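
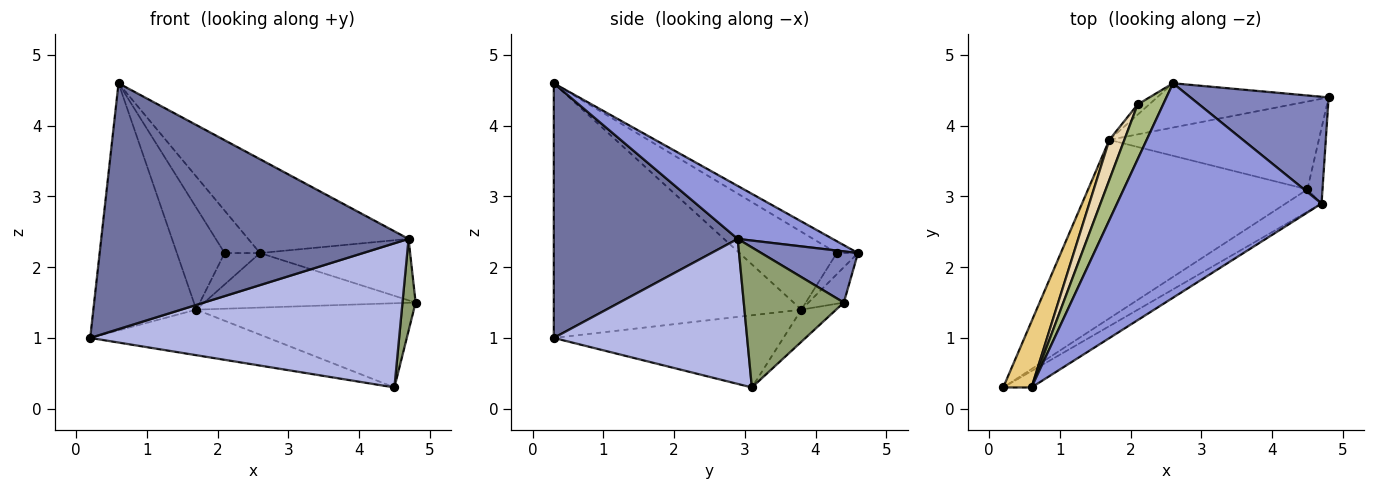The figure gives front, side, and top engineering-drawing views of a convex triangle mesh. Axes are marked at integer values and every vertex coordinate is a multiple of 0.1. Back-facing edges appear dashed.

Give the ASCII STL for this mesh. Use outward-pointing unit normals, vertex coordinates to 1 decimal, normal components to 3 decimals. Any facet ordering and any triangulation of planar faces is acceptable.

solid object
 facet normal 0.513 -0.857 -0.057
  outer loop
   vertex 4.7 2.9 2.4
   vertex 0.6 0.3 4.6
   vertex 0.2 0.3 1.0
  endloop
 endfacet
 facet normal 0.306 0.475 0.825
  outer loop
   vertex 4.7 2.9 2.4
   vertex 4.8 4.4 1.5
   vertex 2.6 4.6 2.2
  endloop
 endfacet
 facet normal 0.231 0.390 0.891
  outer loop
   vertex 4.7 2.9 2.4
   vertex 2.6 4.6 2.2
   vertex 0.6 0.3 4.6
  endloop
 endfacet
 facet normal 0.526 -0.840 -0.130
  outer loop
   vertex 4.5 3.1 0.3
   vertex 4.7 2.9 2.4
   vertex 0.2 0.3 1.0
  endloop
 endfacet
 facet normal 0.986 -0.129 -0.106
  outer loop
   vertex 4.5 3.1 0.3
   vertex 4.8 4.4 1.5
   vertex 4.7 2.9 2.4
  endloop
 endfacet
 facet normal -0.345 0.575 0.742
  outer loop
   vertex 2.1 4.3 2.2
   vertex 0.6 0.3 4.6
   vertex 2.6 4.6 2.2
  endloop
 endfacet
 facet normal -0.129 0.770 -0.625
  outer loop
   vertex 1.7 3.8 1.4
   vertex 2.6 4.6 2.2
   vertex 4.8 4.4 1.5
  endloop
 endfacet
 facet normal -0.110 0.688 -0.718
  outer loop
   vertex 1.7 3.8 1.4
   vertex 4.8 4.4 1.5
   vertex 4.5 3.1 0.3
  endloop
 endfacet
 facet normal -0.496 0.826 -0.268
  outer loop
   vertex 1.7 3.8 1.4
   vertex 2.1 4.3 2.2
   vertex 2.6 4.6 2.2
  endloop
 endfacet
 facet normal -0.304 0.236 -0.923
  outer loop
   vertex 1.7 3.8 1.4
   vertex 4.5 3.1 0.3
   vertex 0.2 0.3 1.0
  endloop
 endfacet
 facet normal -0.919 0.382 0.102
  outer loop
   vertex 1.7 3.8 1.4
   vertex 0.2 0.3 1.0
   vertex 0.6 0.3 4.6
  endloop
 endfacet
 facet normal -0.884 0.434 0.171
  outer loop
   vertex 1.7 3.8 1.4
   vertex 0.6 0.3 4.6
   vertex 2.1 4.3 2.2
  endloop
 endfacet
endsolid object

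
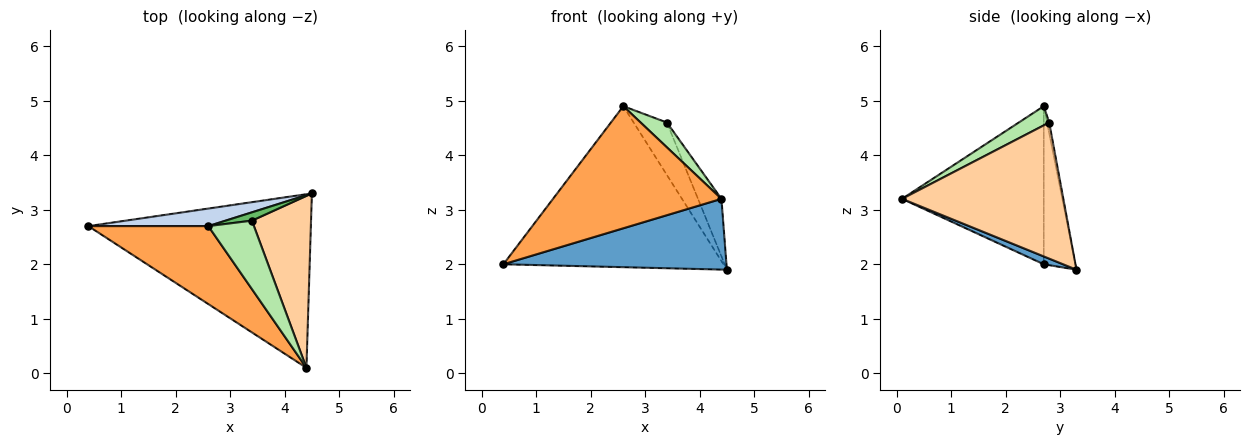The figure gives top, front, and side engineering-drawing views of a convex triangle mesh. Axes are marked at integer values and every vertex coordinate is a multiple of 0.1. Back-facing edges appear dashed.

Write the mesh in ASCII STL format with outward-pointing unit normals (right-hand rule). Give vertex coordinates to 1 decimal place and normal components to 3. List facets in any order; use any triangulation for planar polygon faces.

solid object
 facet normal 0.033 -0.377 -0.926
  outer loop
   vertex 4.4 0.1 3.2
   vertex 0.4 2.7 2.0
   vertex 4.5 3.3 1.9
  endloop
 endfacet
 facet normal -0.141 0.984 0.107
  outer loop
   vertex 2.6 2.7 4.9
   vertex 4.5 3.3 1.9
   vertex 0.4 2.7 2.0
  endloop
 endfacet
 facet normal -0.579 -0.688 0.439
  outer loop
   vertex 2.6 2.7 4.9
   vertex 0.4 2.7 2.0
   vertex 4.4 0.1 3.2
  endloop
 endfacet
 facet normal 0.909 0.132 0.395
  outer loop
   vertex 3.4 2.8 4.6
   vertex 4.4 0.1 3.2
   vertex 4.5 3.3 1.9
  endloop
 endfacet
 facet normal -0.065 0.986 0.156
  outer loop
   vertex 3.4 2.8 4.6
   vertex 4.5 3.3 1.9
   vertex 2.6 2.7 4.9
  endloop
 endfacet
 facet normal 0.367 -0.317 0.874
  outer loop
   vertex 3.4 2.8 4.6
   vertex 2.6 2.7 4.9
   vertex 4.4 0.1 3.2
  endloop
 endfacet
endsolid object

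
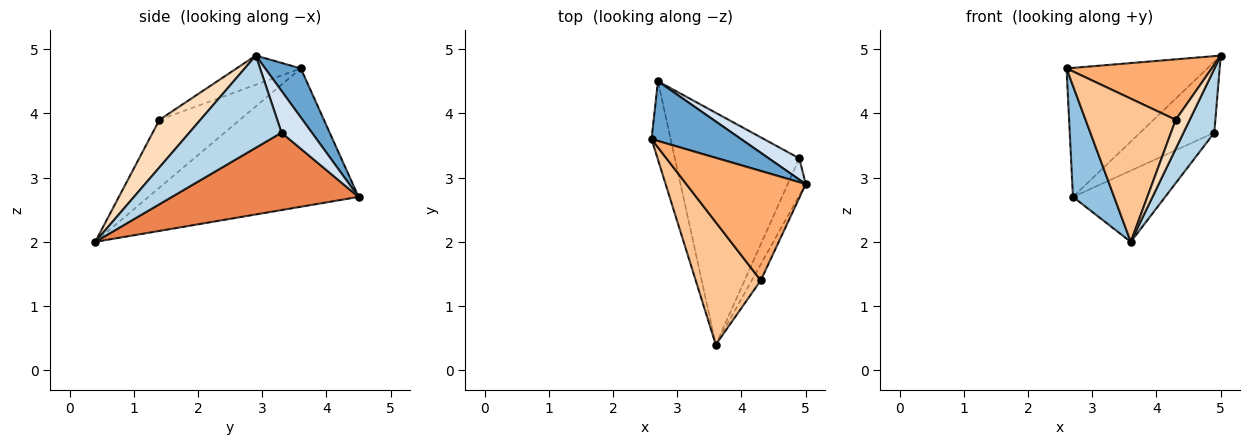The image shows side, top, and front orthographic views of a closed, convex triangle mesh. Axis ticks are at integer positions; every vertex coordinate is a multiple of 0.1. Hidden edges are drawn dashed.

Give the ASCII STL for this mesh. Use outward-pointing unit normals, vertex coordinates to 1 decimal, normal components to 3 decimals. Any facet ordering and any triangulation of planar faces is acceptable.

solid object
 facet normal 0.224 0.885 0.409
  outer loop
   vertex 2.7 4.5 2.7
   vertex 2.6 3.6 4.7
   vertex 5.0 2.9 4.9
  endloop
 endfacet
 facet normal -0.972 -0.191 -0.134
  outer loop
   vertex 2.7 4.5 2.7
   vertex 3.6 0.4 2.0
   vertex 2.6 3.6 4.7
  endloop
 endfacet
 facet normal 0.933 -0.312 -0.182
  outer loop
   vertex 4.9 3.3 3.7
   vertex 5.0 2.9 4.9
   vertex 3.6 0.4 2.0
  endloop
 endfacet
 facet normal 0.365 0.892 0.267
  outer loop
   vertex 4.9 3.3 3.7
   vertex 2.7 4.5 2.7
   vertex 5.0 2.9 4.9
  endloop
 endfacet
 facet normal 0.511 0.252 -0.822
  outer loop
   vertex 4.9 3.3 3.7
   vertex 3.6 0.4 2.0
   vertex 2.7 4.5 2.7
  endloop
 endfacet
 facet normal -0.209 -0.473 0.856
  outer loop
   vertex 4.3 1.4 3.9
   vertex 5.0 2.9 4.9
   vertex 2.6 3.6 4.7
  endloop
 endfacet
 facet normal -0.561 -0.629 0.538
  outer loop
   vertex 4.3 1.4 3.9
   vertex 2.6 3.6 4.7
   vertex 3.6 0.4 2.0
  endloop
 endfacet
 facet normal 0.932 -0.317 -0.176
  outer loop
   vertex 4.3 1.4 3.9
   vertex 3.6 0.4 2.0
   vertex 5.0 2.9 4.9
  endloop
 endfacet
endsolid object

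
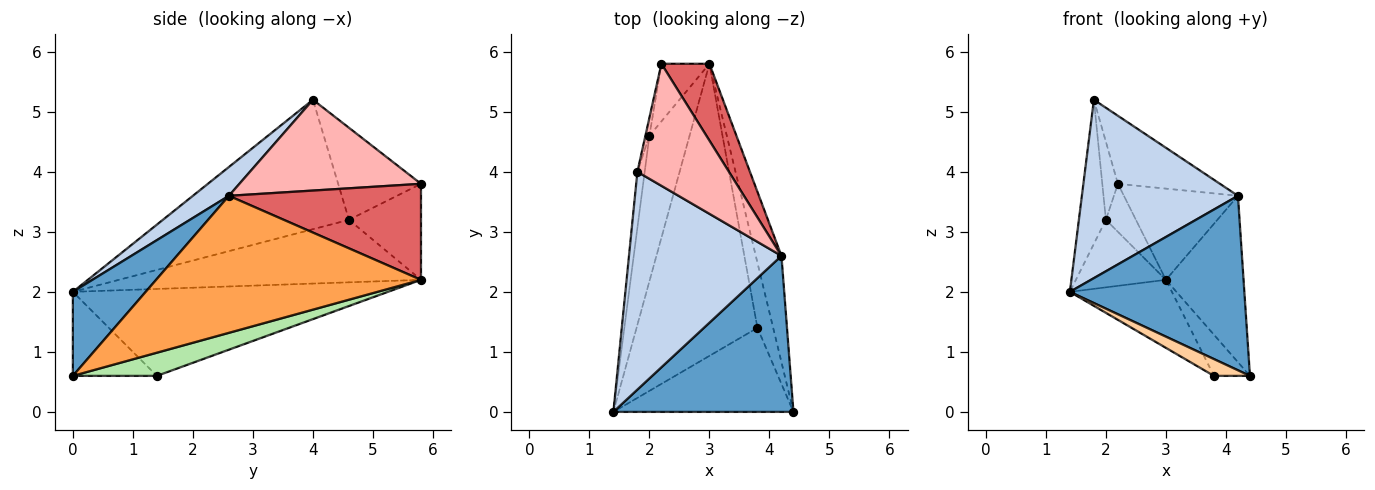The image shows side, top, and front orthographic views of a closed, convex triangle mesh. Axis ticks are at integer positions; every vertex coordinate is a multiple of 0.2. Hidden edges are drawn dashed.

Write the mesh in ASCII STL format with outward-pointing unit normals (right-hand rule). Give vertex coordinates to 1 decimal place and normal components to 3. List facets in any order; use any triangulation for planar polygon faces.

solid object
 facet normal 0.297 -0.712 0.637
  outer loop
   vertex 4.2 2.6 3.6
   vertex 1.4 0.0 2.0
   vertex 4.4 0.0 0.6
  endloop
 endfacet
 facet normal 0.145 -0.627 0.766
  outer loop
   vertex 4.2 2.6 3.6
   vertex 1.8 4.0 5.2
   vertex 1.4 0.0 2.0
  endloop
 endfacet
 facet normal 0.945 0.277 -0.177
  outer loop
   vertex 4.2 2.6 3.6
   vertex 4.4 0.0 0.6
   vertex 3.0 5.8 2.2
  endloop
 endfacet
 facet normal -0.416 -0.178 -0.892
  outer loop
   vertex 3.8 1.4 0.6
   vertex 4.4 0.0 0.6
   vertex 1.4 0.0 2.0
  endloop
 endfacet
 facet normal -0.574 0.186 -0.798
  outer loop
   vertex 3.8 1.4 0.6
   vertex 1.4 0.0 2.0
   vertex 3.0 5.8 2.2
  endloop
 endfacet
 facet normal 0.780 0.334 -0.529
  outer loop
   vertex 3.8 1.4 0.6
   vertex 3.0 5.8 2.2
   vertex 4.4 0.0 0.6
  endloop
 endfacet
 facet normal 0.790 0.469 0.395
  outer loop
   vertex 2.2 5.8 3.8
   vertex 4.2 2.6 3.6
   vertex 3.0 5.8 2.2
  endloop
 endfacet
 facet normal 0.655 0.368 0.660
  outer loop
   vertex 2.2 5.8 3.8
   vertex 1.8 4.0 5.2
   vertex 4.2 2.6 3.6
  endloop
 endfacet
 facet normal -0.988 0.143 -0.056
  outer loop
   vertex 2.0 4.6 3.2
   vertex 1.4 0.0 2.0
   vertex 1.8 4.0 5.2
  endloop
 endfacet
 facet normal -0.982 0.185 -0.043
  outer loop
   vertex 2.0 4.6 3.2
   vertex 1.8 4.0 5.2
   vertex 2.2 5.8 3.8
  endloop
 endfacet
 facet normal -0.816 0.243 -0.524
  outer loop
   vertex 2.0 4.6 3.2
   vertex 3.0 5.8 2.2
   vertex 1.4 0.0 2.0
  endloop
 endfacet
 facet normal -0.838 0.349 -0.419
  outer loop
   vertex 2.0 4.6 3.2
   vertex 2.2 5.8 3.8
   vertex 3.0 5.8 2.2
  endloop
 endfacet
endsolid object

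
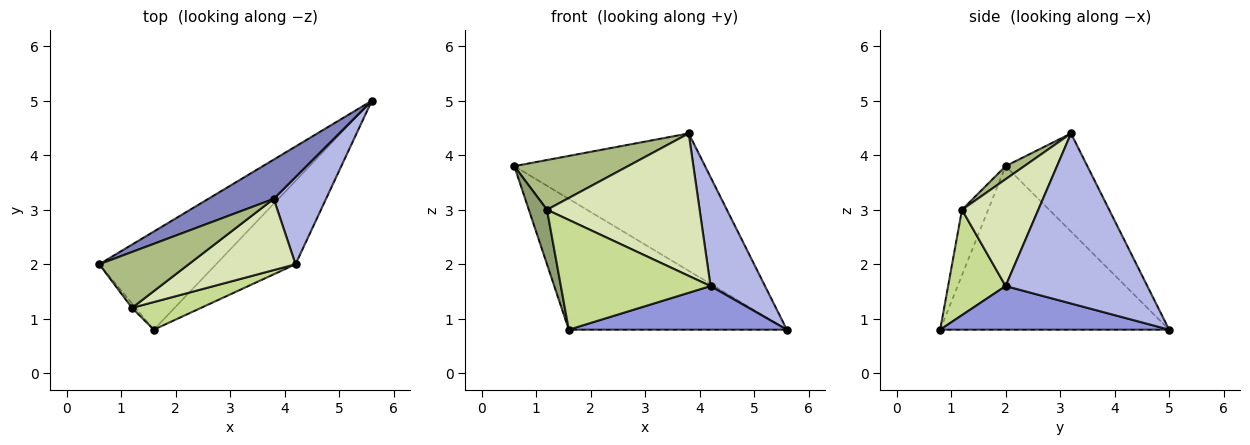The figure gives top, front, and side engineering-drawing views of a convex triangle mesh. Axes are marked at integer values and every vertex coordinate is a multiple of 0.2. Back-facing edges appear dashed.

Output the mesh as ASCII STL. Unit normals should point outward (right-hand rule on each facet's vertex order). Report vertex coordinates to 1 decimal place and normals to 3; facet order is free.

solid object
 facet normal -0.643 0.613 -0.459
  outer loop
   vertex 1.6 0.8 0.8
   vertex 0.6 2.0 3.8
   vertex 5.6 5.0 0.8
  endloop
 endfacet
 facet normal -0.381 0.889 0.254
  outer loop
   vertex 3.8 3.2 4.4
   vertex 5.6 5.0 0.8
   vertex 0.6 2.0 3.8
  endloop
 endfacet
 facet normal 0.437 -0.417 -0.797
  outer loop
   vertex 4.2 2.0 1.6
   vertex 1.6 0.8 0.8
   vertex 5.6 5.0 0.8
  endloop
 endfacet
 facet normal 0.897 -0.345 0.276
  outer loop
   vertex 4.2 2.0 1.6
   vertex 5.6 5.0 0.8
   vertex 3.8 3.2 4.4
  endloop
 endfacet
 facet normal -0.821 -0.570 -0.046
  outer loop
   vertex 1.2 1.2 3.0
   vertex 0.6 2.0 3.8
   vertex 1.6 0.8 0.8
  endloop
 endfacet
 facet normal 0.109 -0.661 0.742
  outer loop
   vertex 1.2 1.2 3.0
   vertex 3.8 3.2 4.4
   vertex 0.6 2.0 3.8
  endloop
 endfacet
 facet normal 0.349 -0.909 0.229
  outer loop
   vertex 1.2 1.2 3.0
   vertex 1.6 0.8 0.8
   vertex 4.2 2.0 1.6
  endloop
 endfacet
 facet normal 0.408 -0.816 0.408
  outer loop
   vertex 1.2 1.2 3.0
   vertex 4.2 2.0 1.6
   vertex 3.8 3.2 4.4
  endloop
 endfacet
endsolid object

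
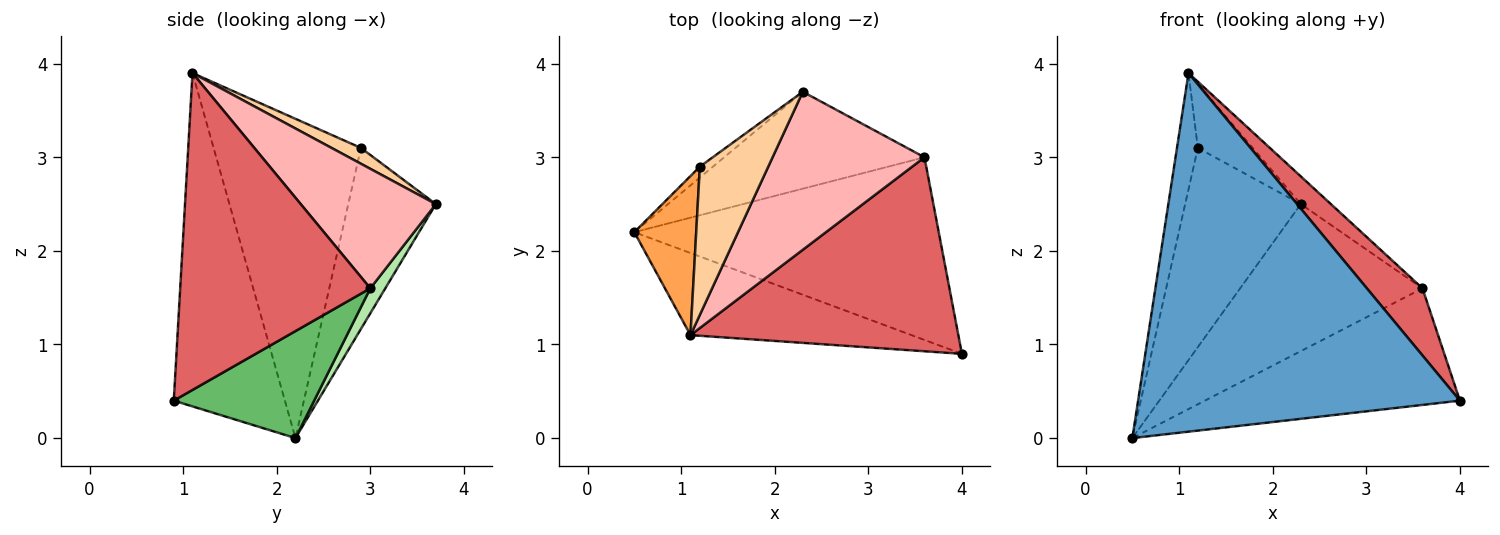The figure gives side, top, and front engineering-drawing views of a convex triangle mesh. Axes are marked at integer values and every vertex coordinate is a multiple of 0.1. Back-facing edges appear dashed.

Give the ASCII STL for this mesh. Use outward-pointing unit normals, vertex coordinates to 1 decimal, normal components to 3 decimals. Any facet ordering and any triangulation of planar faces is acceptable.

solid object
 facet normal -0.319 -0.924 -0.212
  outer loop
   vertex 1.1 1.1 3.9
   vertex 0.5 2.2 0.0
   vertex 4.0 0.9 0.4
  endloop
 endfacet
 facet normal -0.603 0.796 -0.044
  outer loop
   vertex 1.2 2.9 3.1
   vertex 2.3 3.7 2.5
   vertex 0.5 2.2 0.0
  endloop
 endfacet
 facet normal -0.972 0.138 0.188
  outer loop
   vertex 1.2 2.9 3.1
   vertex 0.5 2.2 0.0
   vertex 1.1 1.1 3.9
  endloop
 endfacet
 facet normal 0.208 0.388 0.898
  outer loop
   vertex 1.2 2.9 3.1
   vertex 1.1 1.1 3.9
   vertex 2.3 3.7 2.5
  endloop
 endfacet
 facet normal 0.284 0.516 -0.808
  outer loop
   vertex 3.6 3.0 1.6
   vertex 4.0 0.9 0.4
   vertex 0.5 2.2 0.0
  endloop
 endfacet
 facet normal 0.068 0.833 -0.549
  outer loop
   vertex 3.6 3.0 1.6
   vertex 0.5 2.2 0.0
   vertex 2.3 3.7 2.5
  endloop
 endfacet
 facet normal 0.745 -0.218 0.630
  outer loop
   vertex 3.6 3.0 1.6
   vertex 1.1 1.1 3.9
   vertex 4.0 0.9 0.4
  endloop
 endfacet
 facet normal 0.613 0.137 0.779
  outer loop
   vertex 3.6 3.0 1.6
   vertex 2.3 3.7 2.5
   vertex 1.1 1.1 3.9
  endloop
 endfacet
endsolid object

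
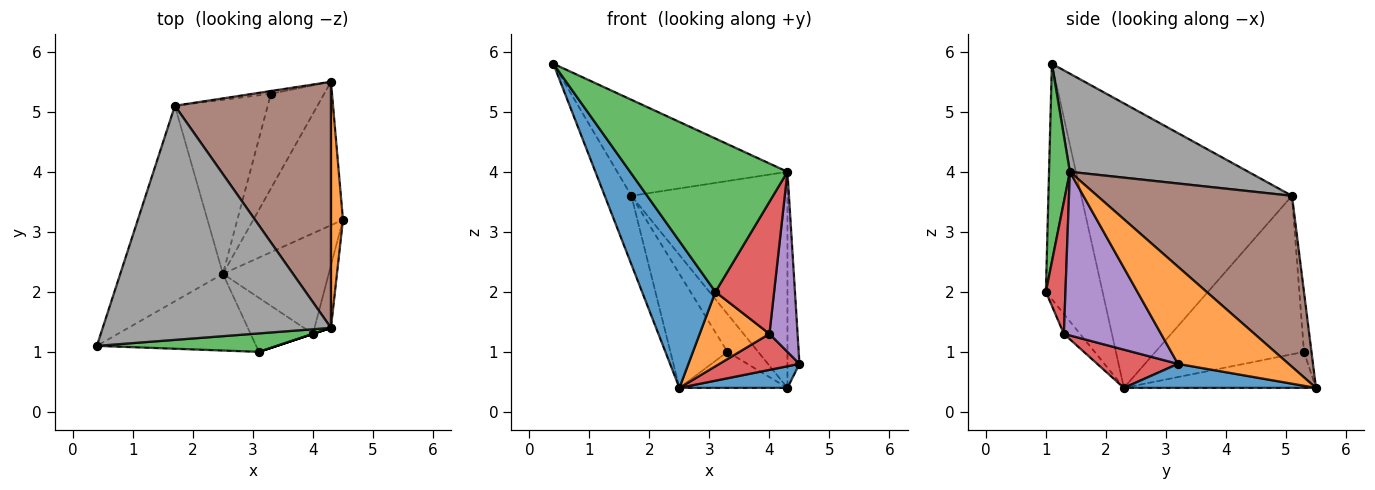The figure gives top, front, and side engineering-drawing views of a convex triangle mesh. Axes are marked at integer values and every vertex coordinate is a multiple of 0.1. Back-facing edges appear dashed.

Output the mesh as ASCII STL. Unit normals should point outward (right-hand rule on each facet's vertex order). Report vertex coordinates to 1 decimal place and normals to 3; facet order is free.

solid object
 facet normal 0.256 -0.144 -0.956
  outer loop
   vertex 2.5 2.3 0.4
   vertex 4.3 5.5 0.4
   vertex 4.5 3.2 0.8
  endloop
 endfacet
 facet normal 0.987 0.107 0.122
  outer loop
   vertex 4.3 1.4 4.0
   vertex 4.5 3.2 0.8
   vertex 4.3 5.5 0.4
  endloop
 endfacet
 facet normal -0.534 0.300 -0.790
  outer loop
   vertex 3.3 5.3 1.0
   vertex 4.3 5.5 0.4
   vertex 2.5 2.3 0.4
  endloop
 endfacet
 facet normal 0.322 -0.319 -0.891
  outer loop
   vertex 4.0 1.3 1.3
   vertex 2.5 2.3 0.4
   vertex 4.5 3.2 0.8
  endloop
 endfacet
 facet normal 0.956 -0.277 -0.096
  outer loop
   vertex 4.0 1.3 1.3
   vertex 4.5 3.2 0.8
   vertex 4.3 1.4 4.0
  endloop
 endfacet
 facet normal 0.636 0.509 0.580
  outer loop
   vertex 1.7 5.1 3.6
   vertex 4.3 1.4 4.0
   vertex 4.3 5.5 0.4
  endloop
 endfacet
 facet normal -0.236 0.969 -0.071
  outer loop
   vertex 1.7 5.1 3.6
   vertex 4.3 5.5 0.4
   vertex 3.3 5.3 1.0
  endloop
 endfacet
 facet normal 0.370 0.353 0.860
  outer loop
   vertex 1.7 5.1 3.6
   vertex 0.4 1.1 5.8
   vertex 4.3 1.4 4.0
  endloop
 endfacet
 facet normal -0.934 0.118 -0.337
  outer loop
   vertex 1.7 5.1 3.6
   vertex 2.5 2.3 0.4
   vertex 0.4 1.1 5.8
  endloop
 endfacet
 facet normal -0.819 0.314 -0.480
  outer loop
   vertex 1.7 5.1 3.6
   vertex 3.3 5.3 1.0
   vertex 2.5 2.3 0.4
  endloop
 endfacet
 facet normal -0.565 -0.731 -0.382
  outer loop
   vertex 3.1 1.0 2.0
   vertex 0.4 1.1 5.8
   vertex 2.5 2.3 0.4
  endloop
 endfacet
 facet normal -0.184 -0.795 -0.577
  outer loop
   vertex 3.1 1.0 2.0
   vertex 2.5 2.3 0.4
   vertex 4.0 1.3 1.3
  endloop
 endfacet
 facet normal 0.130 -0.984 0.119
  outer loop
   vertex 3.1 1.0 2.0
   vertex 4.3 1.4 4.0
   vertex 0.4 1.1 5.8
  endloop
 endfacet
 facet normal 0.316 -0.949 0.000
  outer loop
   vertex 3.1 1.0 2.0
   vertex 4.0 1.3 1.3
   vertex 4.3 1.4 4.0
  endloop
 endfacet
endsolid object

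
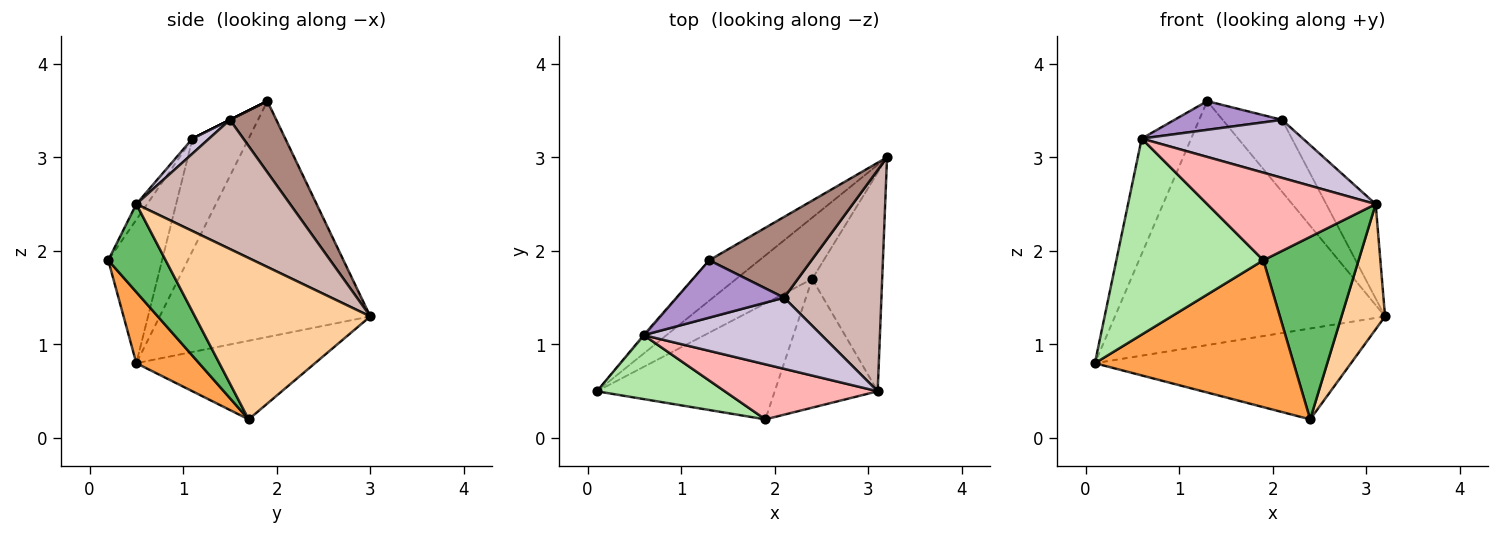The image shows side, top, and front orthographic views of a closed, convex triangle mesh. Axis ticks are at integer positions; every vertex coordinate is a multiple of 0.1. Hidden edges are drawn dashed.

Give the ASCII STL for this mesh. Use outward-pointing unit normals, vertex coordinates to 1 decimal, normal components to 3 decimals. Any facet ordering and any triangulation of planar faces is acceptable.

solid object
 facet normal -0.610 0.782 -0.130
  outer loop
   vertex 1.3 1.9 3.6
   vertex 3.2 3.0 1.3
   vertex 0.1 0.5 0.8
  endloop
 endfacet
 facet normal -0.501 0.718 -0.484
  outer loop
   vertex 2.4 1.7 0.2
   vertex 0.1 0.5 0.8
   vertex 3.2 3.0 1.3
  endloop
 endfacet
 facet normal 0.241 -0.762 -0.601
  outer loop
   vertex 2.4 1.7 0.2
   vertex 1.9 0.2 1.9
   vertex 0.1 0.5 0.8
  endloop
 endfacet
 facet normal 0.894 -0.222 -0.388
  outer loop
   vertex 2.4 1.7 0.2
   vertex 3.2 3.0 1.3
   vertex 3.1 0.5 2.5
  endloop
 endfacet
 facet normal 0.442 -0.733 -0.517
  outer loop
   vertex 2.4 1.7 0.2
   vertex 3.1 0.5 2.5
   vertex 1.9 0.2 1.9
  endloop
 endfacet
 facet normal -0.329 -0.898 0.293
  outer loop
   vertex 0.6 1.1 3.2
   vertex 0.1 0.5 0.8
   vertex 1.9 0.2 1.9
  endloop
 endfacet
 facet normal -0.750 0.661 -0.009
  outer loop
   vertex 0.6 1.1 3.2
   vertex 1.3 1.9 3.6
   vertex 0.1 0.5 0.8
  endloop
 endfacet
 facet normal -0.054 -0.846 0.531
  outer loop
   vertex 0.6 1.1 3.2
   vertex 1.9 0.2 1.9
   vertex 3.1 0.5 2.5
  endloop
 endfacet
 facet normal 0.000 -0.447 0.894
  outer loop
   vertex 2.1 1.5 3.4
   vertex 1.3 1.9 3.6
   vertex 0.6 1.1 3.2
  endloop
 endfacet
 facet normal 0.065 -0.631 0.773
  outer loop
   vertex 2.1 1.5 3.4
   vertex 0.6 1.1 3.2
   vertex 3.1 0.5 2.5
  endloop
 endfacet
 facet normal 0.461 0.590 0.663
  outer loop
   vertex 2.1 1.5 3.4
   vertex 3.2 3.0 1.3
   vertex 1.3 1.9 3.6
  endloop
 endfacet
 facet normal 0.773 0.249 0.583
  outer loop
   vertex 2.1 1.5 3.4
   vertex 3.1 0.5 2.5
   vertex 3.2 3.0 1.3
  endloop
 endfacet
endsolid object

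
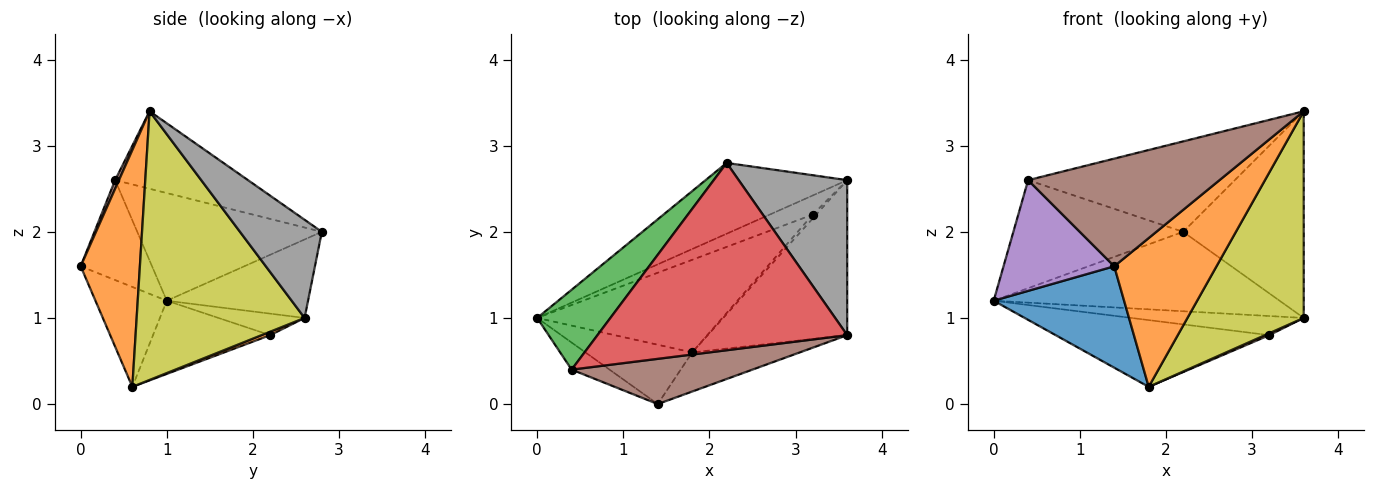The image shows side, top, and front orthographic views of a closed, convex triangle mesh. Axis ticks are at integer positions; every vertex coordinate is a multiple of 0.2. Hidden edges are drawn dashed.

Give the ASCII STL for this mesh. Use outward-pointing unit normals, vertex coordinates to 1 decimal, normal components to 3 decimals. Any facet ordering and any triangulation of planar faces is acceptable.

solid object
 facet normal -0.427 -0.781 -0.457
  outer loop
   vertex 1.4 0.0 1.6
   vertex 0.0 1.0 1.2
   vertex 1.8 0.6 0.2
  endloop
 endfacet
 facet normal 0.489 -0.844 -0.222
  outer loop
   vertex 1.4 0.0 1.6
   vertex 1.8 0.6 0.2
   vertex 3.6 0.8 3.4
  endloop
 endfacet
 facet normal -0.658 0.605 0.448
  outer loop
   vertex 0.4 0.4 2.6
   vertex 2.2 2.8 2.0
   vertex 0.0 1.0 1.2
  endloop
 endfacet
 facet normal -0.269 0.419 0.867
  outer loop
   vertex 0.4 0.4 2.6
   vertex 3.6 0.8 3.4
   vertex 2.2 2.8 2.0
  endloop
 endfacet
 facet normal -0.531 -0.823 -0.201
  outer loop
   vertex 0.4 0.4 2.6
   vertex 0.0 1.0 1.2
   vertex 1.4 0.0 1.6
  endloop
 endfacet
 facet normal 0.018 -0.922 0.387
  outer loop
   vertex 0.4 0.4 2.6
   vertex 1.4 0.0 1.6
   vertex 3.6 0.8 3.4
  endloop
 endfacet
 facet normal -0.346 0.700 -0.624
  outer loop
   vertex 3.6 2.6 1.0
   vertex 0.0 1.0 1.2
   vertex 2.2 2.8 2.0
  endloop
 endfacet
 facet normal 0.477 0.703 0.527
  outer loop
   vertex 3.6 2.6 1.0
   vertex 2.2 2.8 2.0
   vertex 3.6 0.8 3.4
  endloop
 endfacet
 facet normal 0.756 -0.524 -0.393
  outer loop
   vertex 3.6 2.6 1.0
   vertex 3.6 0.8 3.4
   vertex 1.8 0.6 0.2
  endloop
 endfacet
 facet normal -0.305 0.557 -0.772
  outer loop
   vertex 3.2 2.2 0.8
   vertex 1.8 0.6 0.2
   vertex 0.0 1.0 1.2
  endloop
 endfacet
 facet normal -0.333 0.667 -0.667
  outer loop
   vertex 3.2 2.2 0.8
   vertex 0.0 1.0 1.2
   vertex 3.6 2.6 1.0
  endloop
 endfacet
 facet normal 0.667 -0.333 -0.667
  outer loop
   vertex 3.2 2.2 0.8
   vertex 3.6 2.6 1.0
   vertex 1.8 0.6 0.2
  endloop
 endfacet
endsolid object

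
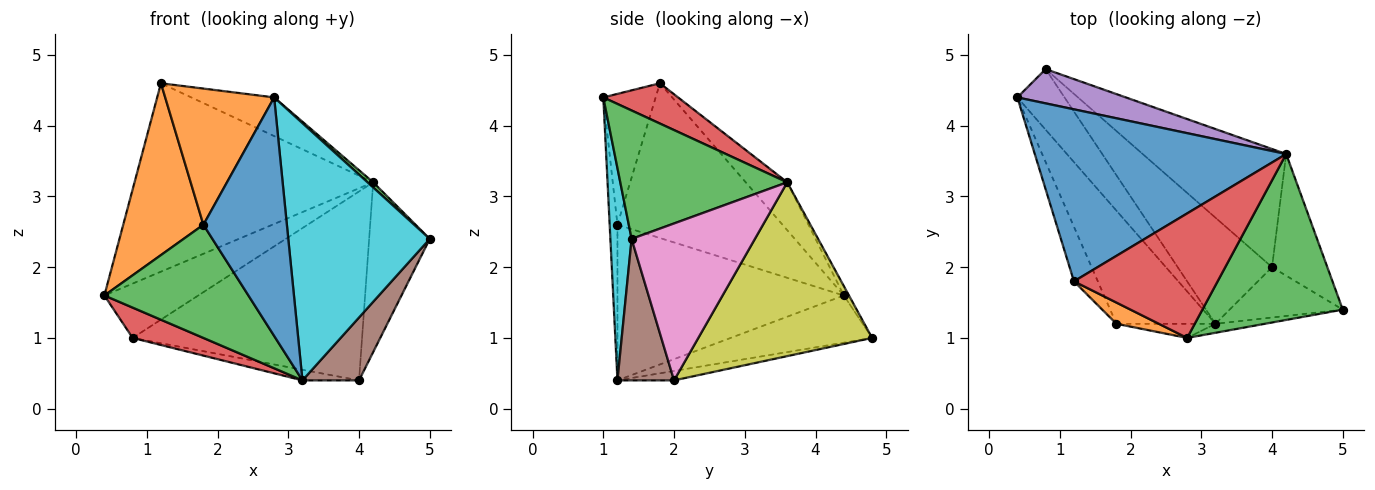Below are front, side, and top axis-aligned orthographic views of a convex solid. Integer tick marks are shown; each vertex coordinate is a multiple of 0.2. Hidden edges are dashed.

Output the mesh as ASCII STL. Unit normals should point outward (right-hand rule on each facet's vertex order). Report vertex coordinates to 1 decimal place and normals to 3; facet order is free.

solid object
 facet normal -0.127 0.732 0.669
  outer loop
   vertex 4.2 3.6 3.2
   vertex 0.4 4.4 1.6
   vertex 1.2 1.8 4.6
  endloop
 endfacet
 facet normal -0.891 -0.433 -0.137
  outer loop
   vertex 1.8 1.2 2.6
   vertex 1.2 1.8 4.6
   vertex 0.4 4.4 1.6
  endloop
 endfacet
 facet normal -0.743 -0.473 -0.473
  outer loop
   vertex 1.8 1.2 2.6
   vertex 0.4 4.4 1.6
   vertex 3.2 1.2 0.4
  endloop
 endfacet
 facet normal -0.667 -0.333 -0.667
  outer loop
   vertex 0.8 4.8 1.0
   vertex 3.2 1.2 0.4
   vertex 0.4 4.4 1.6
  endloop
 endfacet
 facet normal -0.046 0.845 0.533
  outer loop
   vertex 0.8 4.8 1.0
   vertex 0.4 4.4 1.6
   vertex 4.2 3.6 3.2
  endloop
 endfacet
 facet normal 0.615 -0.615 -0.492
  outer loop
   vertex 4.0 2.0 0.4
   vertex 5.0 1.4 2.4
   vertex 3.2 1.2 0.4
  endloop
 endfacet
 facet normal 0.856 0.421 -0.302
  outer loop
   vertex 4.0 2.0 0.4
   vertex 4.2 3.6 3.2
   vertex 5.0 1.4 2.4
  endloop
 endfacet
 facet normal -0.099 0.099 -0.990
  outer loop
   vertex 4.0 2.0 0.4
   vertex 3.2 1.2 0.4
   vertex 0.8 4.8 1.0
  endloop
 endfacet
 facet normal 0.540 0.713 -0.446
  outer loop
   vertex 4.0 2.0 0.4
   vertex 0.8 4.8 1.0
   vertex 4.2 3.6 3.2
  endloop
 endfacet
 facet normal 0.148 -0.988 -0.035
  outer loop
   vertex 2.8 1.0 4.4
   vertex 3.2 1.2 0.4
   vertex 5.0 1.4 2.4
  endloop
 endfacet
 facet normal -0.093 -0.994 -0.059
  outer loop
   vertex 2.8 1.0 4.4
   vertex 1.8 1.2 2.6
   vertex 3.2 1.2 0.4
  endloop
 endfacet
 facet normal -0.429 -0.893 0.139
  outer loop
   vertex 2.8 1.0 4.4
   vertex 1.2 1.8 4.6
   vertex 1.8 1.2 2.6
  endloop
 endfacet
 facet normal 0.675 -0.023 0.738
  outer loop
   vertex 2.8 1.0 4.4
   vertex 5.0 1.4 2.4
   vertex 4.2 3.6 3.2
  endloop
 endfacet
 facet normal 0.259 0.287 0.923
  outer loop
   vertex 2.8 1.0 4.4
   vertex 4.2 3.6 3.2
   vertex 1.2 1.8 4.6
  endloop
 endfacet
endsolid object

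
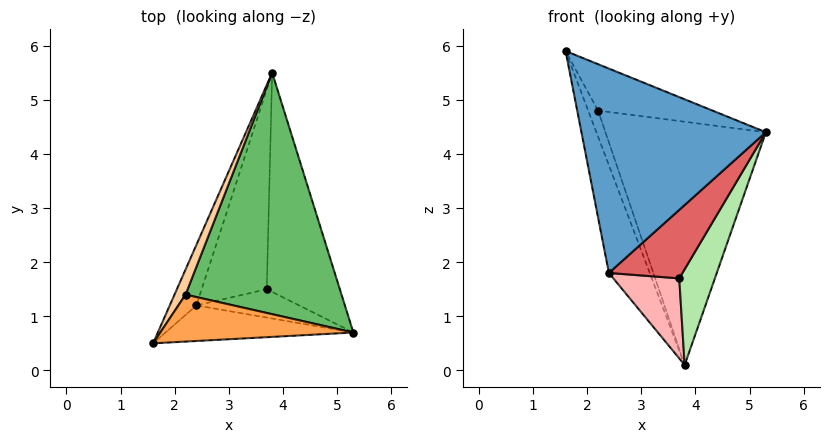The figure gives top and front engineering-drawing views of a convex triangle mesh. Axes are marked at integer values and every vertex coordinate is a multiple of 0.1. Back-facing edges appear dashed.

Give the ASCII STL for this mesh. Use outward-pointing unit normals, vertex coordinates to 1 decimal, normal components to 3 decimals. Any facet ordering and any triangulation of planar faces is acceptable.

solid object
 facet normal -0.016 -0.985 -0.171
  outer loop
   vertex 2.4 1.2 1.8
   vertex 5.3 0.7 4.4
   vertex 1.6 0.5 5.9
  endloop
 endfacet
 facet normal -0.956 0.255 -0.143
  outer loop
   vertex 2.4 1.2 1.8
   vertex 1.6 0.5 5.9
   vertex 3.8 5.5 0.1
  endloop
 endfacet
 facet normal 0.243 0.682 0.690
  outer loop
   vertex 2.2 1.4 4.8
   vertex 1.6 0.5 5.9
   vertex 5.3 0.7 4.4
  endloop
 endfacet
 facet normal 0.187 0.708 0.681
  outer loop
   vertex 2.2 1.4 4.8
   vertex 3.8 5.5 0.1
   vertex 1.6 0.5 5.9
  endloop
 endfacet
 facet normal 0.244 0.688 0.683
  outer loop
   vertex 2.2 1.4 4.8
   vertex 5.3 0.7 4.4
   vertex 3.8 5.5 0.1
  endloop
 endfacet
 facet normal 0.803 -0.239 -0.546
  outer loop
   vertex 3.7 1.5 1.7
   vertex 3.8 5.5 0.1
   vertex 5.3 0.7 4.4
  endloop
 endfacet
 facet normal 0.181 -0.909 -0.376
  outer loop
   vertex 3.7 1.5 1.7
   vertex 5.3 0.7 4.4
   vertex 2.4 1.2 1.8
  endloop
 endfacet
 facet normal 0.014 -0.372 -0.928
  outer loop
   vertex 3.7 1.5 1.7
   vertex 2.4 1.2 1.8
   vertex 3.8 5.5 0.1
  endloop
 endfacet
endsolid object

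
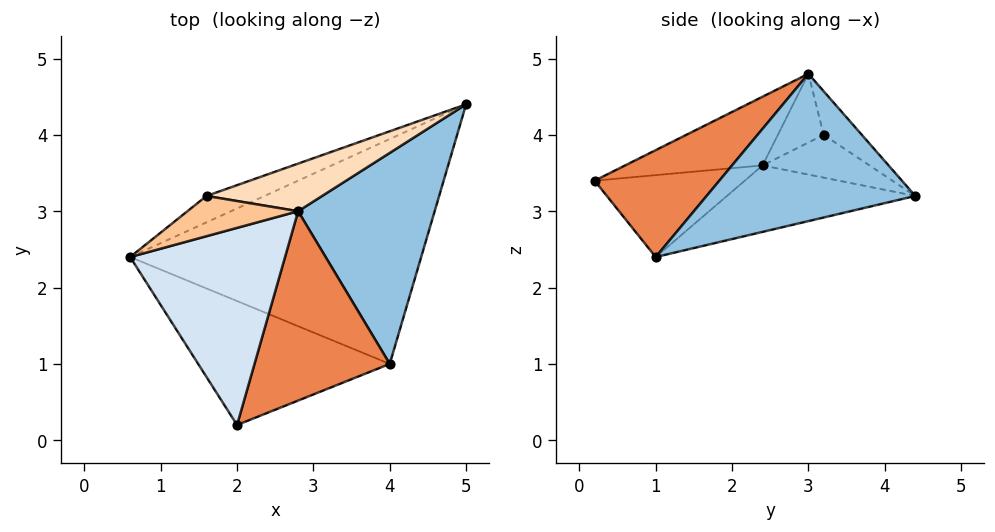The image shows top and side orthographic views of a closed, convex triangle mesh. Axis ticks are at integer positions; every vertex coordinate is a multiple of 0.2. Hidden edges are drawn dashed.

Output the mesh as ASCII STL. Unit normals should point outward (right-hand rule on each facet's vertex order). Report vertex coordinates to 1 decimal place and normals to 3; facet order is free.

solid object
 facet normal -0.214 0.283 -0.935
  outer loop
   vertex 4.0 1.0 2.4
   vertex 0.6 2.4 3.6
   vertex 5.0 4.4 3.2
  endloop
 endfacet
 facet normal 0.687 -0.352 0.636
  outer loop
   vertex 2.8 3.0 4.8
   vertex 4.0 1.0 2.4
   vertex 5.0 4.4 3.2
  endloop
 endfacet
 facet normal -0.388 -0.164 -0.907
  outer loop
   vertex 2.0 0.2 3.4
   vertex 0.6 2.4 3.6
   vertex 4.0 1.0 2.4
  endloop
 endfacet
 facet normal -0.384 -0.323 0.865
  outer loop
   vertex 2.0 0.2 3.4
   vertex 2.8 3.0 4.8
   vertex 0.6 2.4 3.6
  endloop
 endfacet
 facet normal 0.539 -0.495 0.682
  outer loop
   vertex 2.0 0.2 3.4
   vertex 4.0 1.0 2.4
   vertex 2.8 3.0 4.8
  endloop
 endfacet
 facet normal -0.390 0.753 -0.530
  outer loop
   vertex 1.6 3.2 4.0
   vertex 5.0 4.4 3.2
   vertex 0.6 2.4 3.6
  endloop
 endfacet
 facet normal -0.513 0.228 0.827
  outer loop
   vertex 1.6 3.2 4.0
   vertex 0.6 2.4 3.6
   vertex 2.8 3.0 4.8
  endloop
 endfacet
 facet normal -0.185 0.852 0.491
  outer loop
   vertex 1.6 3.2 4.0
   vertex 2.8 3.0 4.8
   vertex 5.0 4.4 3.2
  endloop
 endfacet
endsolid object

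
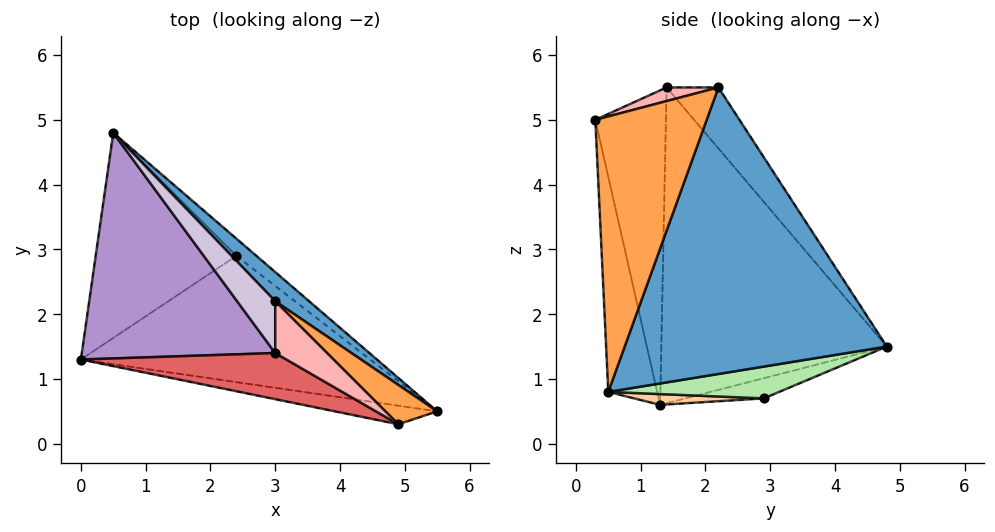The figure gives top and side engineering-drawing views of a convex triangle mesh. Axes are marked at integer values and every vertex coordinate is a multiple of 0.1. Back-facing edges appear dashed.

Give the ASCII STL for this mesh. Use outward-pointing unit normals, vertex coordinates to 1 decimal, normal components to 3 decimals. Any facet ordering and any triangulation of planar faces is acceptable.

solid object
 facet normal 0.656 0.750 0.078
  outer loop
   vertex 3.0 2.2 5.5
   vertex 5.5 0.5 0.8
   vertex 0.5 4.8 1.5
  endloop
 endfacet
 facet normal -0.141 -0.988 -0.067
  outer loop
   vertex 4.9 0.3 5.0
   vertex 0.0 1.3 0.6
   vertex 5.5 0.5 0.8
  endloop
 endfacet
 facet normal 0.718 0.683 0.135
  outer loop
   vertex 4.9 0.3 5.0
   vertex 5.5 0.5 0.8
   vertex 3.0 2.2 5.5
  endloop
 endfacet
 facet normal 0.037 0.007 -0.999
  outer loop
   vertex 2.4 2.9 0.7
   vertex 5.5 0.5 0.8
   vertex 0.0 1.3 0.6
  endloop
 endfacet
 facet normal -0.137 0.265 -0.954
  outer loop
   vertex 2.4 2.9 0.7
   vertex 0.0 1.3 0.6
   vertex 0.5 4.8 1.5
  endloop
 endfacet
 facet normal 0.577 0.731 -0.364
  outer loop
   vertex 2.4 2.9 0.7
   vertex 0.5 4.8 1.5
   vertex 5.5 0.5 0.8
  endloop
 endfacet
 facet normal -0.425 -0.861 0.278
  outer loop
   vertex 3.0 1.4 5.5
   vertex 0.0 1.3 0.6
   vertex 4.9 0.3 5.0
  endloop
 endfacet
 facet normal 0.254 0.000 0.967
  outer loop
   vertex 3.0 1.4 5.5
   vertex 4.9 0.3 5.0
   vertex 3.0 2.2 5.5
  endloop
 endfacet
 facet normal -0.853 -0.012 0.522
  outer loop
   vertex 3.0 1.4 5.5
   vertex 0.5 4.8 1.5
   vertex 0.0 1.3 0.6
  endloop
 endfacet
 facet normal -0.848 0.000 0.530
  outer loop
   vertex 3.0 1.4 5.5
   vertex 3.0 2.2 5.5
   vertex 0.5 4.8 1.5
  endloop
 endfacet
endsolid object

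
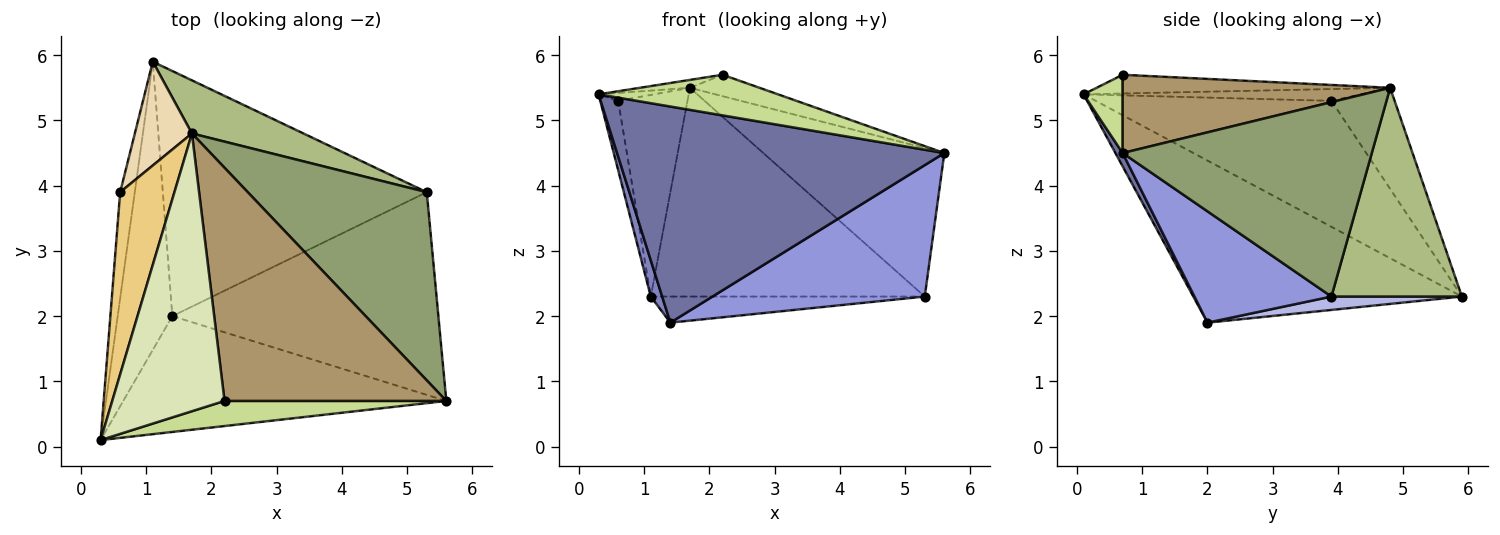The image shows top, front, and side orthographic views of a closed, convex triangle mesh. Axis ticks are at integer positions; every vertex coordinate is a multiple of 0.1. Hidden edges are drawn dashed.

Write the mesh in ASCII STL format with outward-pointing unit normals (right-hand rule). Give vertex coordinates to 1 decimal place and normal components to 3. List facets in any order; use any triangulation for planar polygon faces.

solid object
 facet normal 0.020 -0.881 -0.472
  outer loop
   vertex 1.4 2.0 1.9
   vertex 5.6 0.7 4.5
   vertex 0.3 0.1 5.4
  endloop
 endfacet
 facet normal -0.947 -0.040 -0.319
  outer loop
   vertex 1.4 2.0 1.9
   vertex 0.3 0.1 5.4
   vertex 1.1 5.9 2.3
  endloop
 endfacet
 facet normal 0.331 -0.513 -0.792
  outer loop
   vertex 5.3 3.9 2.3
   vertex 5.6 0.7 4.5
   vertex 1.4 2.0 1.9
  endloop
 endfacet
 facet normal 0.050 0.106 -0.993
  outer loop
   vertex 5.3 3.9 2.3
   vertex 1.4 2.0 1.9
   vertex 1.1 5.9 2.3
  endloop
 endfacet
 facet normal 0.649 0.471 0.597
  outer loop
   vertex 5.3 3.9 2.3
   vertex 1.7 4.8 5.5
   vertex 5.6 0.7 4.5
  endloop
 endfacet
 facet normal 0.419 0.880 0.224
  outer loop
   vertex 5.3 3.9 2.3
   vertex 1.1 5.9 2.3
   vertex 1.7 4.8 5.5
  endloop
 endfacet
 facet normal 0.182 -0.836 0.517
  outer loop
   vertex 2.2 0.7 5.7
   vertex 0.3 0.1 5.4
   vertex 5.6 0.7 4.5
  endloop
 endfacet
 facet normal -0.165 0.028 0.986
  outer loop
   vertex 2.2 0.7 5.7
   vertex 1.7 4.8 5.5
   vertex 0.3 0.1 5.4
  endloop
 endfacet
 facet normal 0.332 0.086 0.939
  outer loop
   vertex 2.2 0.7 5.7
   vertex 5.6 0.7 4.5
   vertex 1.7 4.8 5.5
  endloop
 endfacet
 facet normal -0.991 0.075 -0.115
  outer loop
   vertex 0.6 3.9 5.3
   vertex 1.1 5.9 2.3
   vertex 0.3 0.1 5.4
  endloop
 endfacet
 facet normal -0.212 0.042 0.976
  outer loop
   vertex 0.6 3.9 5.3
   vertex 0.3 0.1 5.4
   vertex 1.7 4.8 5.5
  endloop
 endfacet
 facet normal -0.630 0.691 0.355
  outer loop
   vertex 0.6 3.9 5.3
   vertex 1.7 4.8 5.5
   vertex 1.1 5.9 2.3
  endloop
 endfacet
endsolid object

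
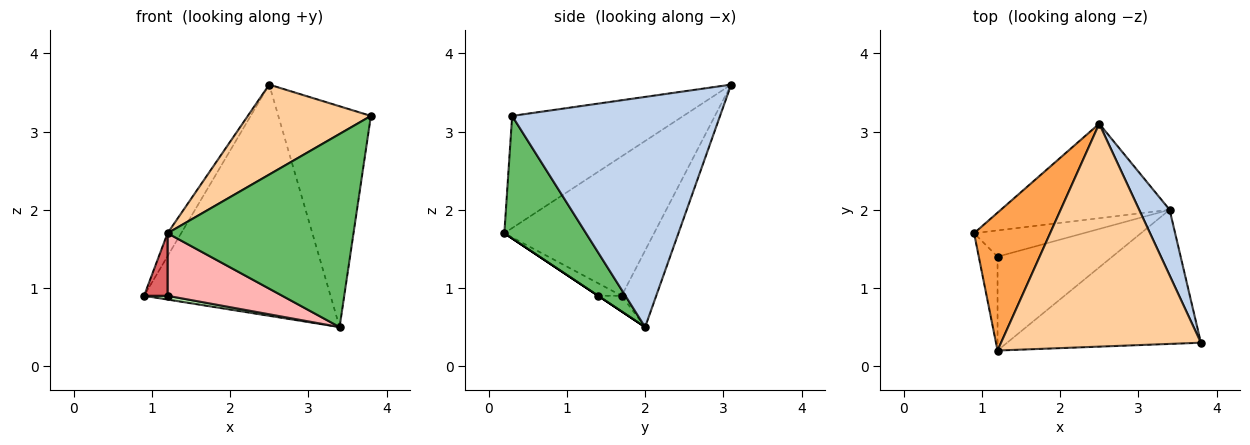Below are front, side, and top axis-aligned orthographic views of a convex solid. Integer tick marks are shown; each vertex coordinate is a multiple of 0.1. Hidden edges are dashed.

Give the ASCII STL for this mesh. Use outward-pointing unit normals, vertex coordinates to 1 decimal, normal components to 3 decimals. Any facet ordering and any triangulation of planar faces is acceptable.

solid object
 facet normal -0.169 0.912 -0.373
  outer loop
   vertex 3.4 2.0 0.5
   vertex 0.9 1.7 0.9
   vertex 2.5 3.1 3.6
  endloop
 endfacet
 facet normal 0.907 0.404 0.120
  outer loop
   vertex 3.4 2.0 0.5
   vertex 2.5 3.1 3.6
   vertex 3.8 0.3 3.2
  endloop
 endfacet
 facet normal -0.875 0.080 0.477
  outer loop
   vertex 1.2 0.2 1.7
   vertex 2.5 3.1 3.6
   vertex 0.9 1.7 0.9
  endloop
 endfacet
 facet normal -0.462 -0.332 0.823
  outer loop
   vertex 1.2 0.2 1.7
   vertex 3.8 0.3 3.2
   vertex 2.5 3.1 3.6
  endloop
 endfacet
 facet normal 0.339 -0.773 -0.537
  outer loop
   vertex 1.2 0.2 1.7
   vertex 3.4 2.0 0.5
   vertex 3.8 0.3 3.2
  endloop
 endfacet
 facet normal -0.140 -0.140 -0.980
  outer loop
   vertex 1.2 1.4 0.9
   vertex 0.9 1.7 0.9
   vertex 3.4 2.0 0.5
  endloop
 endfacet
 facet normal -0.485 -0.485 -0.728
  outer loop
   vertex 1.2 1.4 0.9
   vertex 1.2 0.2 1.7
   vertex 0.9 1.7 0.9
  endloop
 endfacet
 facet normal 0.000 -0.555 -0.832
  outer loop
   vertex 1.2 1.4 0.9
   vertex 3.4 2.0 0.5
   vertex 1.2 0.2 1.7
  endloop
 endfacet
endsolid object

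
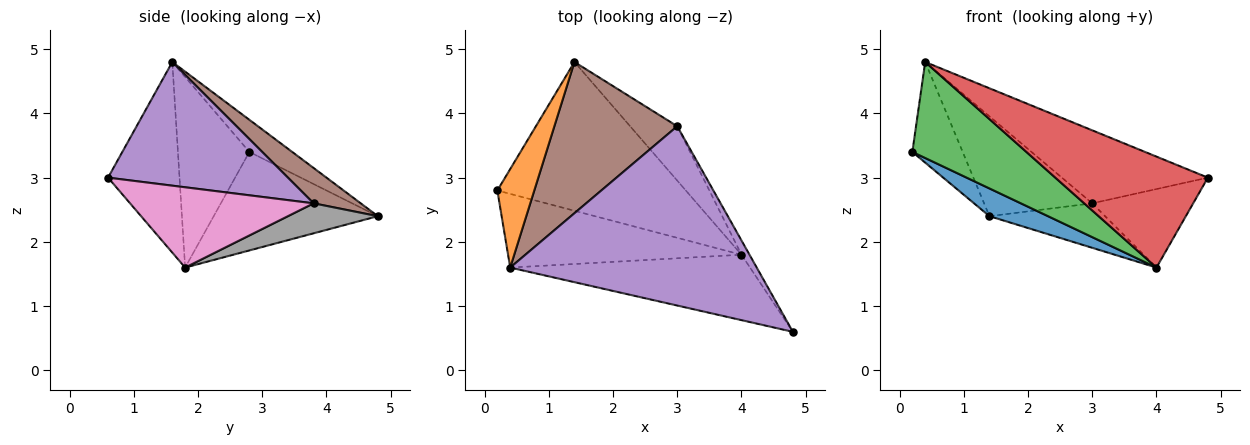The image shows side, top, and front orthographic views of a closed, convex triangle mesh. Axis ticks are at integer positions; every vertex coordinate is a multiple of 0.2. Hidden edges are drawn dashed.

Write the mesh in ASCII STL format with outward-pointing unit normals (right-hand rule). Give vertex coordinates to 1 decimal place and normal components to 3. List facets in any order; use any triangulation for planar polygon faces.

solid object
 facet normal -0.457 -0.163 -0.874
  outer loop
   vertex 4.0 1.8 1.6
   vertex 0.2 2.8 3.4
   vertex 1.4 4.8 2.4
  endloop
 endfacet
 facet normal -0.520 0.611 0.598
  outer loop
   vertex 0.4 1.6 4.8
   vertex 1.4 4.8 2.4
   vertex 0.2 2.8 3.4
  endloop
 endfacet
 facet normal -0.445 -0.710 -0.545
  outer loop
   vertex 0.4 1.6 4.8
   vertex 0.2 2.8 3.4
   vertex 4.0 1.8 1.6
  endloop
 endfacet
 facet normal -0.374 -0.799 -0.471
  outer loop
   vertex 0.4 1.6 4.8
   vertex 4.0 1.8 1.6
   vertex 4.8 0.6 3.0
  endloop
 endfacet
 facet normal 0.421 0.342 0.840
  outer loop
   vertex 3.0 3.8 2.6
   vertex 0.4 1.6 4.8
   vertex 4.8 0.6 3.0
  endloop
 endfacet
 facet normal 0.233 0.536 0.812
  outer loop
   vertex 3.0 3.8 2.6
   vertex 1.4 4.8 2.4
   vertex 0.4 1.6 4.8
  endloop
 endfacet
 facet normal 0.873 0.480 -0.087
  outer loop
   vertex 3.0 3.8 2.6
   vertex 4.8 0.6 3.0
   vertex 4.0 1.8 1.6
  endloop
 endfacet
 facet normal 0.442 0.568 -0.694
  outer loop
   vertex 3.0 3.8 2.6
   vertex 4.0 1.8 1.6
   vertex 1.4 4.8 2.4
  endloop
 endfacet
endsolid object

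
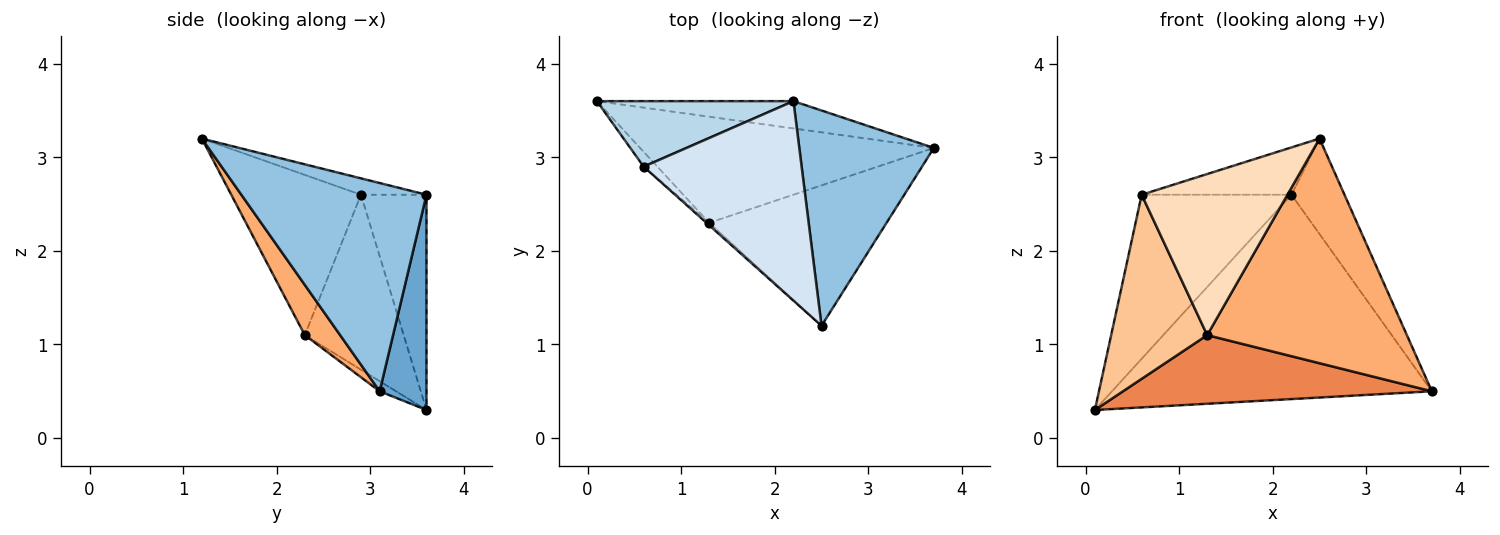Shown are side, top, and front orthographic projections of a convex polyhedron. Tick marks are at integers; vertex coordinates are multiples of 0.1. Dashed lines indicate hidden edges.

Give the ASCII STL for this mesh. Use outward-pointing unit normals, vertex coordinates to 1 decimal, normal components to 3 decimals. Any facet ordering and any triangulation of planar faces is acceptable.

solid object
 facet normal 0.144 0.981 -0.131
  outer loop
   vertex 2.2 3.6 2.6
   vertex 3.7 3.1 0.5
   vertex 0.1 3.6 0.3
  endloop
 endfacet
 facet normal 0.817 0.234 0.528
  outer loop
   vertex 2.2 3.6 2.6
   vertex 2.5 1.2 3.2
   vertex 3.7 3.1 0.5
  endloop
 endfacet
 facet normal -0.376 0.860 0.344
  outer loop
   vertex 0.6 2.9 2.6
   vertex 2.2 3.6 2.6
   vertex 0.1 3.6 0.3
  endloop
 endfacet
 facet normal -0.100 0.229 0.968
  outer loop
   vertex 0.6 2.9 2.6
   vertex 2.5 1.2 3.2
   vertex 2.2 3.6 2.6
  endloop
 endfacet
 facet normal -0.029 -0.543 -0.839
  outer loop
   vertex 1.3 2.3 1.1
   vertex 0.1 3.6 0.3
   vertex 3.7 3.1 0.5
  endloop
 endfacet
 facet normal 0.149 -0.839 -0.524
  outer loop
   vertex 1.3 2.3 1.1
   vertex 3.7 3.1 0.5
   vertex 2.5 1.2 3.2
  endloop
 endfacet
 facet normal -0.716 -0.696 -0.056
  outer loop
   vertex 1.3 2.3 1.1
   vertex 0.6 2.9 2.6
   vertex 0.1 3.6 0.3
  endloop
 endfacet
 facet normal -0.665 -0.747 -0.011
  outer loop
   vertex 1.3 2.3 1.1
   vertex 2.5 1.2 3.2
   vertex 0.6 2.9 2.6
  endloop
 endfacet
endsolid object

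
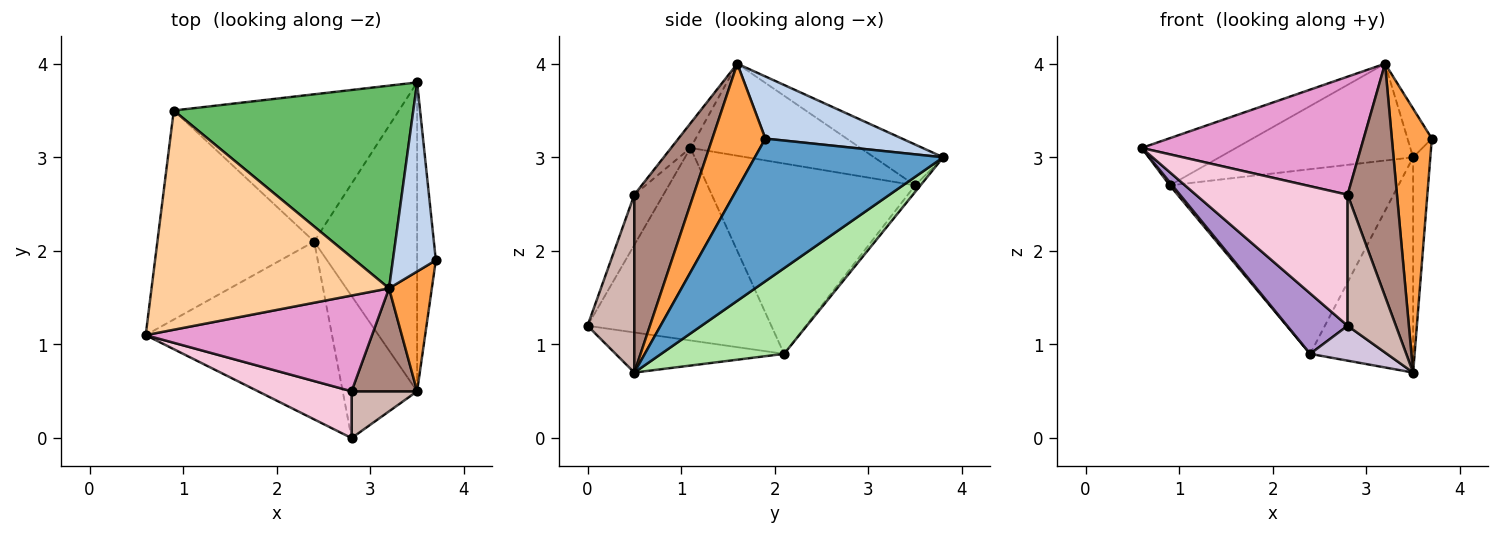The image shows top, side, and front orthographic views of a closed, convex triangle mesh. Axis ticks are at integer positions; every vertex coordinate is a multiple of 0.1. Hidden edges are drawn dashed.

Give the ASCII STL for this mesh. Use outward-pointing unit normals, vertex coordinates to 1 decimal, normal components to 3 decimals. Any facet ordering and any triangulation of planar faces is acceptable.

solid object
 facet normal 0.987 0.090 -0.130
  outer loop
   vertex 3.5 0.5 0.7
   vertex 3.5 3.8 3.0
   vertex 3.7 1.9 3.2
  endloop
 endfacet
 facet normal 0.814 0.145 0.563
  outer loop
   vertex 3.2 1.6 4.0
   vertex 3.7 1.9 3.2
   vertex 3.5 3.8 3.0
  endloop
 endfacet
 facet normal 0.770 -0.581 0.264
  outer loop
   vertex 3.2 1.6 4.0
   vertex 3.5 0.5 0.7
   vertex 3.7 1.9 3.2
  endloop
 endfacet
 facet normal -0.354 0.197 0.914
  outer loop
   vertex 3.2 1.6 4.0
   vertex 0.9 3.5 2.7
   vertex 0.6 1.1 3.1
  endloop
 endfacet
 facet normal -0.152 0.426 0.892
  outer loop
   vertex 3.2 1.6 4.0
   vertex 3.5 3.8 3.0
   vertex 0.9 3.5 2.7
  endloop
 endfacet
 facet normal 0.564 0.472 -0.678
  outer loop
   vertex 2.4 2.1 0.9
   vertex 3.5 3.8 3.0
   vertex 3.5 0.5 0.7
  endloop
 endfacet
 facet normal -0.018 0.782 -0.623
  outer loop
   vertex 2.4 2.1 0.9
   vertex 0.9 3.5 2.7
   vertex 3.5 3.8 3.0
  endloop
 endfacet
 facet normal -0.772 -0.009 -0.636
  outer loop
   vertex 2.4 2.1 0.9
   vertex 0.6 1.1 3.1
   vertex 0.9 3.5 2.7
  endloop
 endfacet
 facet normal -0.699 -0.230 -0.677
  outer loop
   vertex 2.8 0.0 1.2
   vertex 0.6 1.1 3.1
   vertex 2.4 2.1 0.9
  endloop
 endfacet
 facet normal -0.464 -0.211 -0.860
  outer loop
   vertex 2.8 0.0 1.2
   vertex 2.4 2.1 0.9
   vertex 3.5 0.5 0.7
  endloop
 endfacet
 facet normal 0.739 -0.616 0.272
  outer loop
   vertex 2.8 0.5 2.6
   vertex 3.5 0.5 0.7
   vertex 3.2 1.6 4.0
  endloop
 endfacet
 facet normal 0.674 -0.696 0.248
  outer loop
   vertex 2.8 0.5 2.6
   vertex 2.8 0.0 1.2
   vertex 3.5 0.5 0.7
  endloop
 endfacet
 facet normal -0.069 -0.775 0.628
  outer loop
   vertex 2.8 0.5 2.6
   vertex 3.2 1.6 4.0
   vertex 0.6 1.1 3.1
  endloop
 endfacet
 facet normal -0.178 -0.927 0.331
  outer loop
   vertex 2.8 0.5 2.6
   vertex 0.6 1.1 3.1
   vertex 2.8 0.0 1.2
  endloop
 endfacet
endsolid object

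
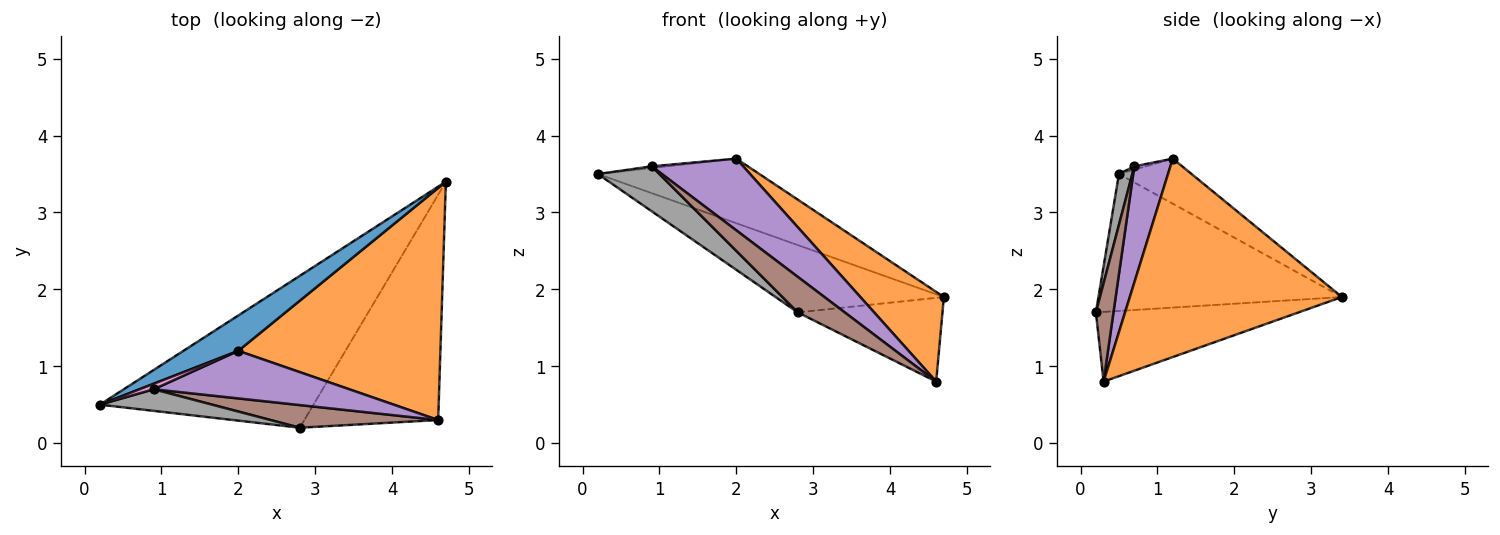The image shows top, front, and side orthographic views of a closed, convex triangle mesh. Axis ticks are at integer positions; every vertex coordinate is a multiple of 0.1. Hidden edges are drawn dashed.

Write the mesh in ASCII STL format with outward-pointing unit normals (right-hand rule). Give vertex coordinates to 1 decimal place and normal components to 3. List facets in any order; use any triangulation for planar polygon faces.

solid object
 facet normal -0.367 0.816 0.447
  outer loop
   vertex 2.0 1.2 3.7
   vertex 4.7 3.4 1.9
   vertex 0.2 0.5 3.5
  endloop
 endfacet
 facet normal 0.675 -0.266 0.688
  outer loop
   vertex 2.0 1.2 3.7
   vertex 4.6 0.3 0.8
   vertex 4.7 3.4 1.9
  endloop
 endfacet
 facet normal -0.506 0.350 -0.789
  outer loop
   vertex 2.8 0.2 1.7
   vertex 0.2 0.5 3.5
   vertex 4.7 3.4 1.9
  endloop
 endfacet
 facet normal -0.439 0.313 -0.842
  outer loop
   vertex 2.8 0.2 1.7
   vertex 4.7 3.4 1.9
   vertex 4.6 0.3 0.8
  endloop
 endfacet
 facet normal 0.312 -0.792 0.525
  outer loop
   vertex 0.9 0.7 3.6
   vertex 4.6 0.3 0.8
   vertex 2.0 1.2 3.7
  endloop
 endfacet
 facet normal 0.301 -0.804 0.513
  outer loop
   vertex 0.9 0.7 3.6
   vertex 2.8 0.2 1.7
   vertex 4.6 0.3 0.8
  endloop
 endfacet
 facet normal -0.215 0.287 0.933
  outer loop
   vertex 0.9 0.7 3.6
   vertex 2.0 1.2 3.7
   vertex 0.2 0.5 3.5
  endloop
 endfacet
 facet normal 0.192 -0.885 0.425
  outer loop
   vertex 0.9 0.7 3.6
   vertex 0.2 0.5 3.5
   vertex 2.8 0.2 1.7
  endloop
 endfacet
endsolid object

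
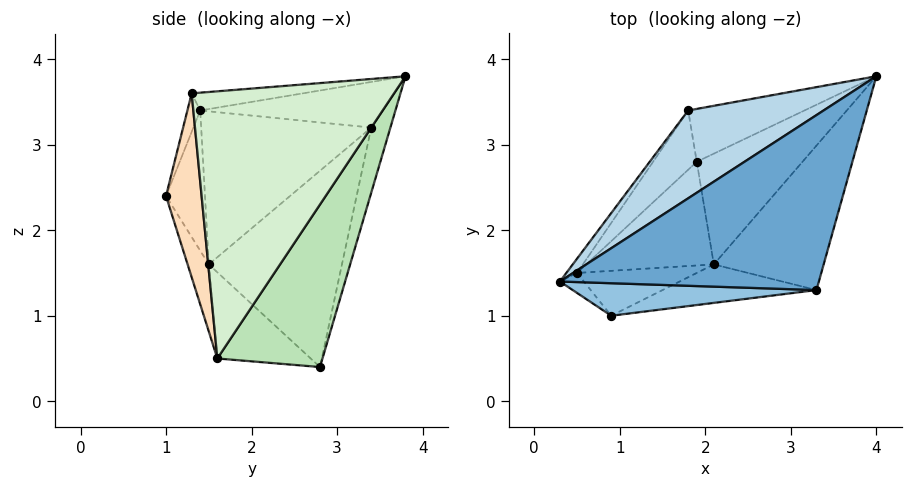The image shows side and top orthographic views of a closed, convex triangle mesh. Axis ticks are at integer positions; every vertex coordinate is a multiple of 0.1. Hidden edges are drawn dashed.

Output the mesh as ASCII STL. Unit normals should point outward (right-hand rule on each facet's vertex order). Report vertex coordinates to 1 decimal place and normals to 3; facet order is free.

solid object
 facet normal -0.068 -0.061 0.996
  outer loop
   vertex 3.3 1.3 3.6
   vertex 4.0 3.8 3.8
   vertex 0.3 1.4 3.4
  endloop
 endfacet
 facet normal -0.054 -0.938 0.343
  outer loop
   vertex 3.3 1.3 3.6
   vertex 0.3 1.4 3.4
   vertex 0.9 1.0 2.4
  endloop
 endfacet
 facet normal -0.303 0.317 0.899
  outer loop
   vertex 1.8 3.4 3.2
   vertex 0.3 1.4 3.4
   vertex 4.0 3.8 3.8
  endloop
 endfacet
 facet normal -0.119 0.970 -0.212
  outer loop
   vertex 1.8 3.4 3.2
   vertex 4.0 3.8 3.8
   vertex 1.9 2.8 0.4
  endloop
 endfacet
 facet normal -0.677 -0.727 -0.116
  outer loop
   vertex 0.5 1.5 1.6
   vertex 0.9 1.0 2.4
   vertex 0.3 1.4 3.4
  endloop
 endfacet
 facet normal -0.801 0.595 -0.056
  outer loop
   vertex 0.5 1.5 1.6
   vertex 0.3 1.4 3.4
   vertex 1.8 3.4 3.2
  endloop
 endfacet
 facet normal -0.743 0.648 -0.165
  outer loop
   vertex 0.5 1.5 1.6
   vertex 1.8 3.4 3.2
   vertex 1.9 2.8 0.4
  endloop
 endfacet
 facet normal 0.207 -0.963 -0.173
  outer loop
   vertex 2.1 1.6 0.5
   vertex 3.3 1.3 3.6
   vertex 0.9 1.0 2.4
  endloop
 endfacet
 facet normal -0.238 -0.873 -0.426
  outer loop
   vertex 2.1 1.6 0.5
   vertex 0.9 1.0 2.4
   vertex 0.5 1.5 1.6
  endloop
 endfacet
 facet normal -0.552 -0.160 -0.818
  outer loop
   vertex 2.1 1.6 0.5
   vertex 0.5 1.5 1.6
   vertex 1.9 2.8 0.4
  endloop
 endfacet
 facet normal 0.834 0.094 -0.543
  outer loop
   vertex 2.1 1.6 0.5
   vertex 1.9 2.8 0.4
   vertex 4.0 3.8 3.8
  endloop
 endfacet
 facet normal 0.902 -0.223 -0.371
  outer loop
   vertex 2.1 1.6 0.5
   vertex 4.0 3.8 3.8
   vertex 3.3 1.3 3.6
  endloop
 endfacet
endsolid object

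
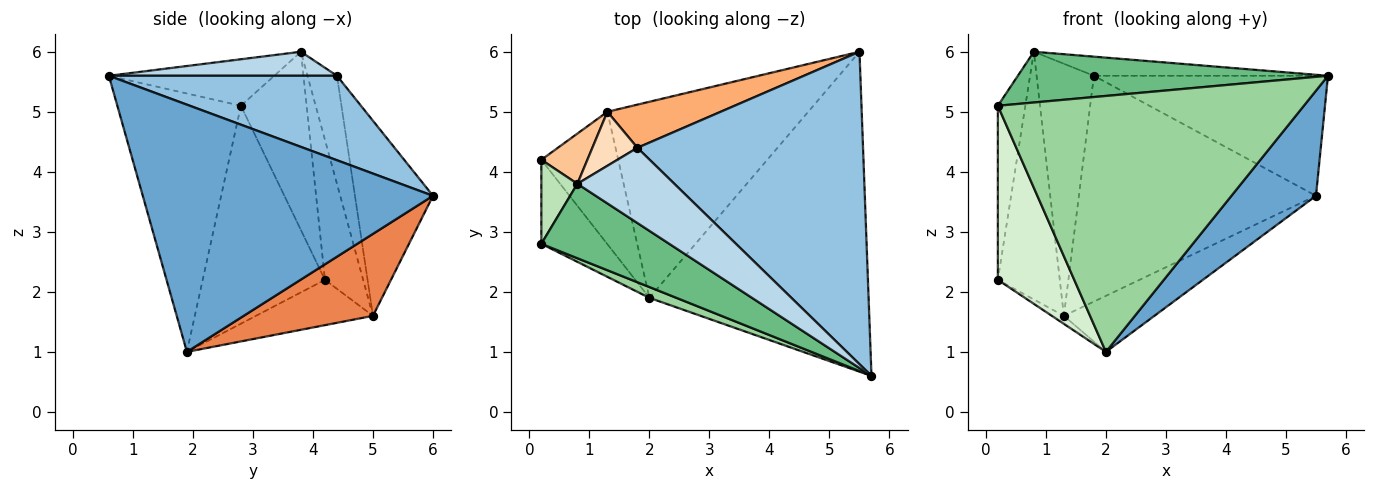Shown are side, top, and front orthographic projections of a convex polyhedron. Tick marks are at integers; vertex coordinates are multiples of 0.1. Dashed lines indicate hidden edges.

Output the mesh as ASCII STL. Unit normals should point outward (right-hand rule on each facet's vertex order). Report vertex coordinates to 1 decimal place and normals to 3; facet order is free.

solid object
 facet normal 0.731 -0.213 -0.648
  outer loop
   vertex 2.0 1.9 1.0
   vertex 5.5 6.0 3.6
   vertex 5.7 0.6 5.6
  endloop
 endfacet
 facet normal 0.330 0.339 0.881
  outer loop
   vertex 1.8 4.4 5.6
   vertex 5.7 0.6 5.6
   vertex 5.5 6.0 3.6
  endloop
 endfacet
 facet normal 0.233 0.239 0.942
  outer loop
   vertex 1.8 4.4 5.6
   vertex 0.8 3.8 6.0
   vertex 5.7 0.6 5.6
  endloop
 endfacet
 facet normal -0.507 0.052 -0.860
  outer loop
   vertex 1.3 5.0 1.6
   vertex 2.0 1.9 1.0
   vertex 0.2 4.2 2.2
  endloop
 endfacet
 facet normal 0.365 0.256 -0.895
  outer loop
   vertex 1.3 5.0 1.6
   vertex 5.5 6.0 3.6
   vertex 2.0 1.9 1.0
  endloop
 endfacet
 facet normal -0.308 0.935 0.179
  outer loop
   vertex 1.3 5.0 1.6
   vertex 1.8 4.4 5.6
   vertex 5.5 6.0 3.6
  endloop
 endfacet
 facet normal -0.517 0.839 0.170
  outer loop
   vertex 1.3 5.0 1.6
   vertex 0.2 4.2 2.2
   vertex 0.8 3.8 6.0
  endloop
 endfacet
 facet normal -0.449 0.874 0.187
  outer loop
   vertex 1.3 5.0 1.6
   vertex 0.8 3.8 6.0
   vertex 1.8 4.4 5.6
  endloop
 endfacet
 facet normal -0.288 -0.540 0.791
  outer loop
   vertex 0.2 2.8 5.1
   vertex 5.7 0.6 5.6
   vertex 0.8 3.8 6.0
  endloop
 endfacet
 facet normal -0.374 -0.927 0.039
  outer loop
   vertex 0.2 2.8 5.1
   vertex 2.0 1.9 1.0
   vertex 5.7 0.6 5.6
  endloop
 endfacet
 facet normal -0.907 0.379 0.183
  outer loop
   vertex 0.2 2.8 5.1
   vertex 0.8 3.8 6.0
   vertex 0.2 4.2 2.2
  endloop
 endfacet
 facet normal -0.821 -0.514 -0.248
  outer loop
   vertex 0.2 2.8 5.1
   vertex 0.2 4.2 2.2
   vertex 2.0 1.9 1.0
  endloop
 endfacet
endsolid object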